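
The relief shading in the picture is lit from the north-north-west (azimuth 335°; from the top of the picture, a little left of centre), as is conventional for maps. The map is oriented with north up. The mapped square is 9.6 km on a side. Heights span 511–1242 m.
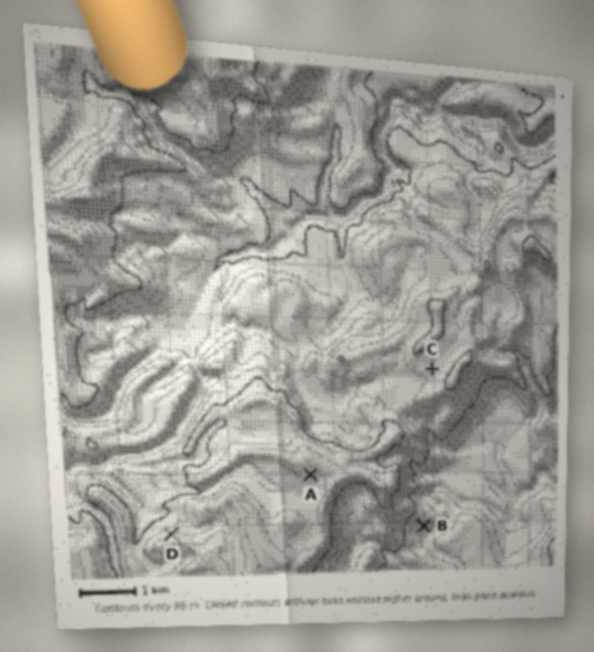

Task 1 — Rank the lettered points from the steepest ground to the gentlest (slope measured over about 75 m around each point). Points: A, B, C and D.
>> D B A C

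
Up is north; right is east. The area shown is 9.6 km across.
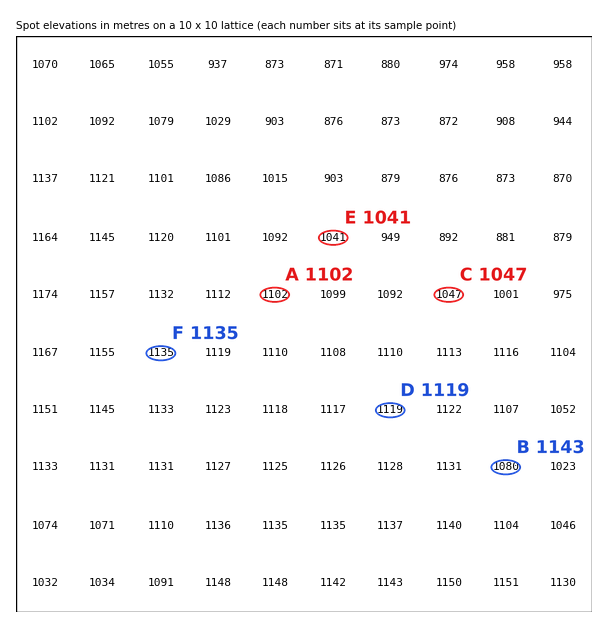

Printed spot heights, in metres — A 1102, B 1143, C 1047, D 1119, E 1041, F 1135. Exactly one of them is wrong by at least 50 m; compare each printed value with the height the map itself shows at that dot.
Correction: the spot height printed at B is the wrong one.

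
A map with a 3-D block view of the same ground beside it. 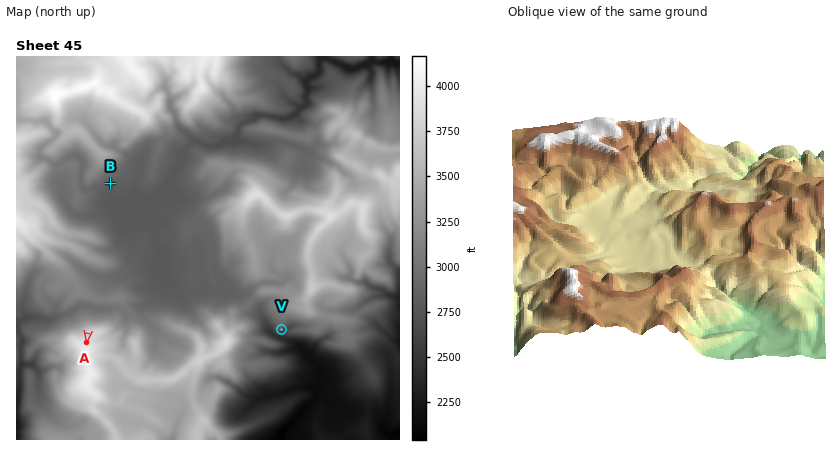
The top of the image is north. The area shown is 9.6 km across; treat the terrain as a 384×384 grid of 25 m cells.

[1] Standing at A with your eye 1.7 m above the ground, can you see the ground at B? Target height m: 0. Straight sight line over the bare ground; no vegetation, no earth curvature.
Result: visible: true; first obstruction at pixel None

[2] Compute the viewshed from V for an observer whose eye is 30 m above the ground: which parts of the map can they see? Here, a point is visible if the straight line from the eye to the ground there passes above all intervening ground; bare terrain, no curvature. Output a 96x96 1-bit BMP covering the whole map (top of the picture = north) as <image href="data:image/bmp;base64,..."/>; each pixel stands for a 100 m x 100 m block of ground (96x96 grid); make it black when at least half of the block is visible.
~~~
<image width="96" height="96" href="data:image/bmp;base64,Qk2+BAAAAAAAAD4AAAAoAAAAYAAAAGAAAAABAAEAAAAAAIAEAAATCwAAEwsAAAIAAAAAAAAA////AAAAAAAAAAAAAAAQAAD//wMAAAAAAAAwAAD//wAAAAAAAABgAAD//wQAAAAAAADAAAD//wYAAAAAAAGAAAD//wYAAAAAAAOAAAB//wMAAAAAAAMAAAB//4AAAAAAAAAAAAA//wAAAAAAAAAAAAA//wAAAAAAAAAAAAA//QAAAAAAAAAAAAI/+AAAAAAAAAAAAAH//AAAAAAAAAAQAAH//QAAAAAAAAAAAAD//4AAAAAAAAAAAAH//4AAAAAAAAAAAAH//4AAAAAAAAACAAH//4AAAAAAAAAGAAH//4AAAAAAAAAEAAP//wAAAAAAAAAMA////gAAAAAAAAAMAH///AAAAAAAAAAOAB//4AAAAAAAAAAOAA//AAAAAAAAAAAHgH//gAAAAAAAAAAHw/gP4AAAAAAAAAAH//AgQAAAAAAAAAAH/3hgAAAAAAAAAAAD/H/gAAAAAAAAAAAA+D/wAAAAAAAAAAAAeD/wAAAAAAAAAAAAIB/AAAAAAAAAAAADgB/AAAAAAAAAAAADgB8AAAAAAAAAAAAAAAAAAAAAAAAAAAAAAAAAAAAAAAAAAAAAAAAAAAAAAAAAAAAAAAAAAAAAAAAAAAAAAAAAAAAAAAAAAAAAAAAAAAAAAAAAAAAAAAAAAAAAAAAAAAAAAAAAAAAAAAAAAAAAAAAAAAAAAAAAAAAAAAAAAAAAAAAAAAAAAAAAAAAAAAAAAAAAAAAAAAAAAAAAAAAAAAAAAAAAAAAAAAAAAAAAAAAAAAAAAAAAAAAAAAAAAAAAAAAAAAAAAAAAAAAAAAAAAAAAAAAAAAAAAAAAAAAAAAAAAAAAAAAAAAAAAAAAAAAAAAAAAAAAAAAAAAAAAAAAAAAAAAAAAAAAAAAAAAAAAAAAAAAAAAAAAAAAAAAAAAAAAAAAAAAAAAAAAAAAAAAAAAAAAAAAAAAAAAAAAAAAAAAAAAAAAAAAAAAAAAAAAAAAAAAAAAAAAAAAAAAAAAAAAAAAAAAAAAAAAAAAAAAAAAAAAAAAAAAAAAAAAAAAAAAAAAAAAAAAAAAAAAAAAAAAAAAAAAAAAAAAAAAAAAAAAAAAAAAAAAAAAAAAAAAAAAAAAAAAAAAAAAAAAAAAAAAAAAAAAAAAAAAAAAAAAAAAAAAAAAAAAAAAAAAAAAAAAAAAAAAAAAAAAAAAAAAAAAAAAAAAAAAAAAAAAAAAAAAAAAAAAAAAAAAAAAAAAAAAAAAAAAAAAAAAAAAAAAAAAAAAAAAAAAAAAAAAAAAAAAAAAAAAAAAAAAAAAAAAAAAAAAAAAAAAAAAAAAAAAAAAAAAAAAAAAAAAAAAAAAAAAAAAAAAAAAAAAAAAAAAAAAAAAAAAAAAAAAAAAAAAAAAAAAAAAAAAAAAAAAAAAAAAAAAAAAAAAAAAAAAAAAAAAAAAAAAAAAAAAAAAAAAAAAAAAAAAAAAAAAAAAAAAAAAAAAAAAAAAAAAAAAAAAAAAAAAAAAAAAAAAAAAAAAAAAAAAAAAAAAAAAAAAAAAAAAAAAAAAAAAAAAAAAAAAAAAAAAA="/>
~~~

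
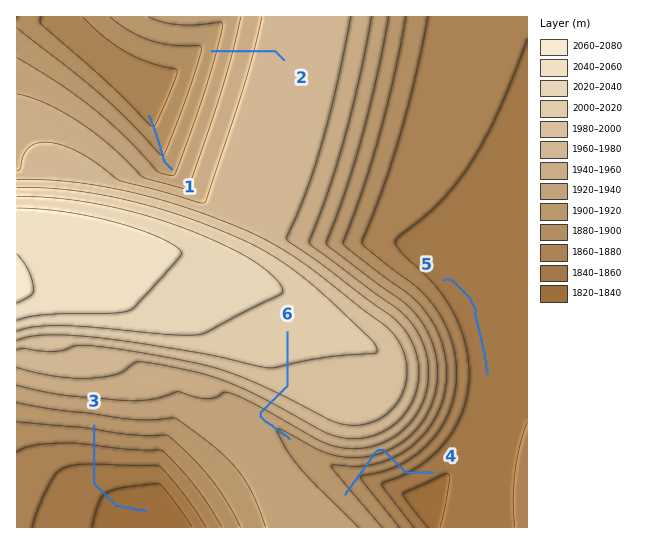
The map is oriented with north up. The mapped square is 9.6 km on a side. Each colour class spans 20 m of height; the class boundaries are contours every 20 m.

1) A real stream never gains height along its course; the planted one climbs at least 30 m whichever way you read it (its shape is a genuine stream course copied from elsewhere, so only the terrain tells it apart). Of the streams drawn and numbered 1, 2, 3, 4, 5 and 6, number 4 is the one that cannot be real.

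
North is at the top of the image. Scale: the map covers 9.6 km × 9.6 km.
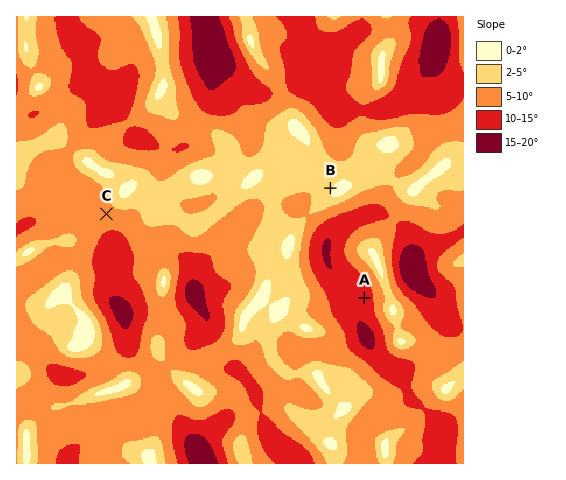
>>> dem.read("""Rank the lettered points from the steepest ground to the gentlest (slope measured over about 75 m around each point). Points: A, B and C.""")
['A', 'C', 'B']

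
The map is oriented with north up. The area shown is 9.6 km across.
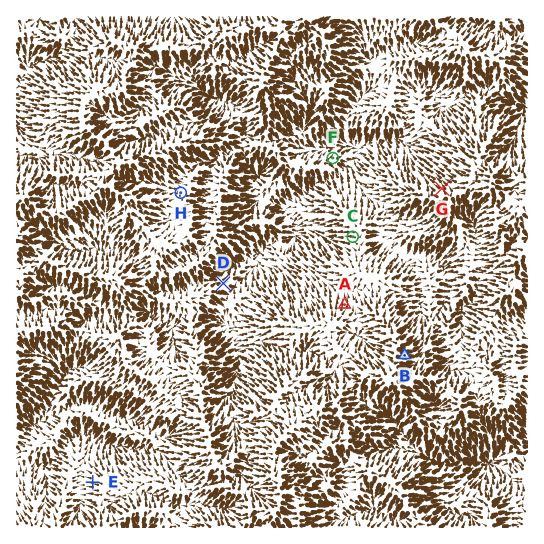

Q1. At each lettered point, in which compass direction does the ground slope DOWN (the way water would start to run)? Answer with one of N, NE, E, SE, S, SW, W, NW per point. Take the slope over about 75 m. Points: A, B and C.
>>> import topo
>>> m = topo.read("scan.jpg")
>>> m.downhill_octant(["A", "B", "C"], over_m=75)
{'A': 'N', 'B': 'E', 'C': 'W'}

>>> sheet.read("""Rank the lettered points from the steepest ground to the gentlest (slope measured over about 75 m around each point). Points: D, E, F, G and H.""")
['G', 'D', 'E', 'F', 'H']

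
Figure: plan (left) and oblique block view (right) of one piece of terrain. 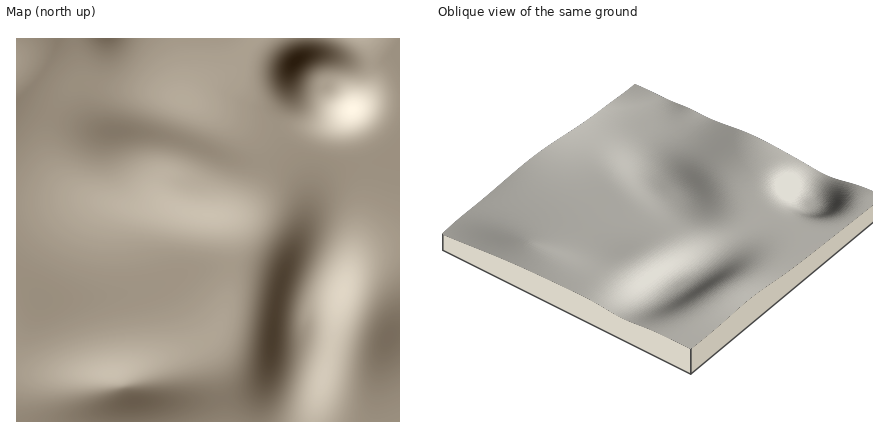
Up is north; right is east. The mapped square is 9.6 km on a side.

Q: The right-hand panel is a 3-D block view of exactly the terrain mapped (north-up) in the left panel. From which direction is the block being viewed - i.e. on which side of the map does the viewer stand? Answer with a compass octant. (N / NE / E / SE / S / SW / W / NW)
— SE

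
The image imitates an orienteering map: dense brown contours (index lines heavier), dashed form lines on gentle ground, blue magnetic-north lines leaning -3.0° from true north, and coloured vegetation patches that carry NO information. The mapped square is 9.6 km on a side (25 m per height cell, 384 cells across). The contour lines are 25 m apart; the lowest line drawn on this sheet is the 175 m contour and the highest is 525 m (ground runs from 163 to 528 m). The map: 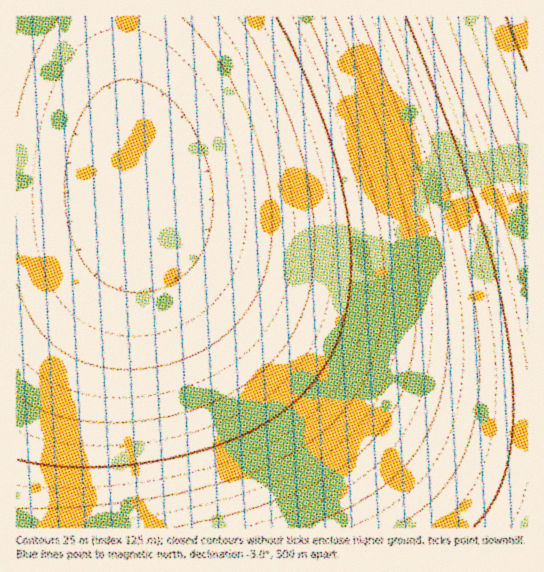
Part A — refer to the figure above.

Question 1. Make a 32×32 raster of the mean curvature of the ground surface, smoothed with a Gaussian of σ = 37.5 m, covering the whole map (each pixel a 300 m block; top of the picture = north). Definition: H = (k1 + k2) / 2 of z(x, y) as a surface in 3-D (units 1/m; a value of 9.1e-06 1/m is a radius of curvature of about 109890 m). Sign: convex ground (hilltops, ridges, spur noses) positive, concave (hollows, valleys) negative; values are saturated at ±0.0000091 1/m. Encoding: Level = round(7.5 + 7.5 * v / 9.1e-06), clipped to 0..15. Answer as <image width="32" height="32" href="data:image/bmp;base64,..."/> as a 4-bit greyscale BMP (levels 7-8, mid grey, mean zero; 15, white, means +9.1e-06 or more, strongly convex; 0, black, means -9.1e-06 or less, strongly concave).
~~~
<image width="32" height="32" href="data:image/bmp;base64,Qk12AgAAAAAAAHYAAAAoAAAAIAAAACAAAAABAAQAAAAAAAACAAATCwAAEwsAABAAAAAAAAAAAAAAABEREQAiIiIAMzMzAERERABVVVUAZmZmAHd3dwCIiIgAmZmZAKqqqgC7u7sAzMzMAN3d3QDu7u4A////AERERERERERERERERERVVVVEREREREREREREREREREVVMzMzMzMzM0REREREREREVTMzMzMzMzMzMzREREREREUzMzMzMzMzMzMzMzREREREMzMzMzMzMzMzMzMzNERERDMyIiIiIiIjMzMzMzM0REQyIiIiIiIiIiIjMzMzM0REIiIiIiIiIiIiIiMzMzM0RCIiIiIiIiIiIiIiIzMzNEQiIiEREREREiIiIiIzMzNEIiERERERERESIiIiIzMzRCIRERERERERERIiIiMzM0QiERERERERERERIiIiMzNEIRERERABERERERIiIjMzRCEREQAAAAARERESIiIzM0QRERAAAAAAABERESIiMzNEEREAAAAAAAAREREiIjMzRBERAAAAAAAAARERIiIzM0QREAAAAAAAAAERESIiMzREERAAAAAAAAABEREiIjM0RBEQAAAAAAAAARERIiMzREUREAAAAAAAAAERESIjM0RVERAAAAAAAAABERIiMzREVREQAAAAAAAAARESIjM0RVUREAAAAAAAAAERIiMzREVWERAAAAAAAAARESIjNERVZhEQAAAAAAAAERIiMzRFVmcREAAAAAAAARESIjNEVVZnERAAAAAAABERIiMzRFVmdyERAAAAAAARESIzNEVWZ3ghEQAAAAABERIiM0RVZneI"/>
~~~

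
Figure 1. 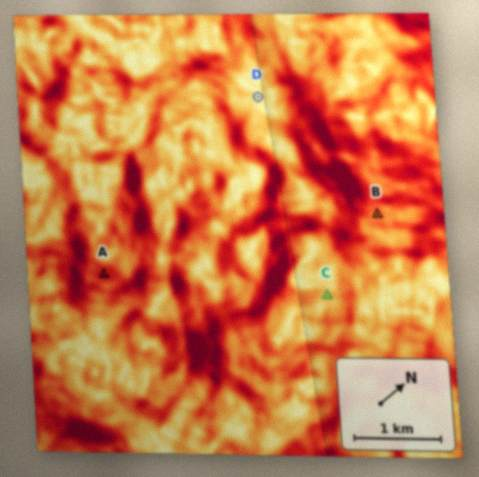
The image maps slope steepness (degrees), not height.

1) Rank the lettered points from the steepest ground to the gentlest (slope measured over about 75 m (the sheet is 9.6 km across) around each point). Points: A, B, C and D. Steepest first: A B C D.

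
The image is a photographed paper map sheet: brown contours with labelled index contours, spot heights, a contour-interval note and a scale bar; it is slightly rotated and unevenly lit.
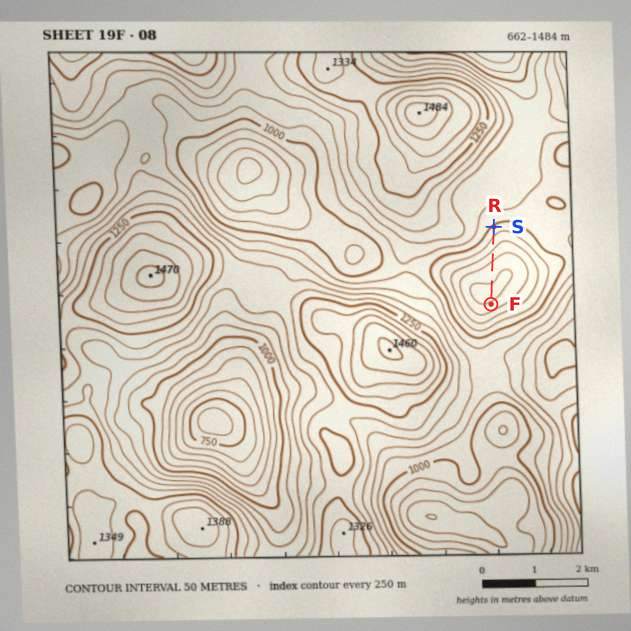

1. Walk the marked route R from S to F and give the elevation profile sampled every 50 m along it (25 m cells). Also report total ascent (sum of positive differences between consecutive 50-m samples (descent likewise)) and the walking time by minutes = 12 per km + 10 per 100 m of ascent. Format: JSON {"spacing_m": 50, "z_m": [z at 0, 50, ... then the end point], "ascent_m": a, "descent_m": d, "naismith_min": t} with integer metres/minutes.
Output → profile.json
{"spacing_m": 50, "z_m": [992, 980, 969, 959, 948, 939, 929, 919, 909, 898, 887, 875, 862, 850, 840, 830, 822, 816, 812, 808, 805, 802, 798, 794, 791, 789, 789, 791, 796, 804, 810], "ascent_m": 22, "descent_m": 203, "naismith_min": 20}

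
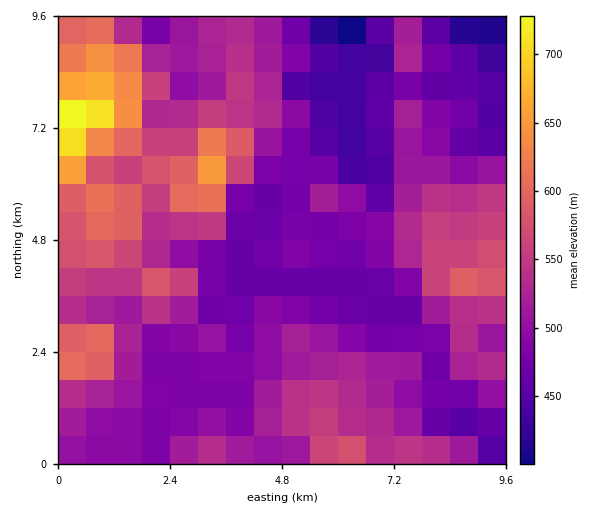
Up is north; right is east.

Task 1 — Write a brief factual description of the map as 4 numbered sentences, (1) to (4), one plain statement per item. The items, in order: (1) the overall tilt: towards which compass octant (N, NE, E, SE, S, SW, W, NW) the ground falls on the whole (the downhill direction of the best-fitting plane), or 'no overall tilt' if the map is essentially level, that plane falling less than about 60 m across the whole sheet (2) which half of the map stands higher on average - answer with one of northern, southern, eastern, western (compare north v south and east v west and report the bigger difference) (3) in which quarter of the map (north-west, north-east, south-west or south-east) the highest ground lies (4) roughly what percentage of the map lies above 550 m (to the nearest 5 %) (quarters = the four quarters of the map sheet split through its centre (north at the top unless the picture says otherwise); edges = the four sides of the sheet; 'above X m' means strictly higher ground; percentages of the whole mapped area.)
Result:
(1) The general tilt is down to the east (the land rises towards the west).
(2) Taken as a whole, the western half is higher than the eastern.
(3) Look to the north-west quarter for the highest ground.
(4) Roughly 25 % of the ground is higher than 550 m.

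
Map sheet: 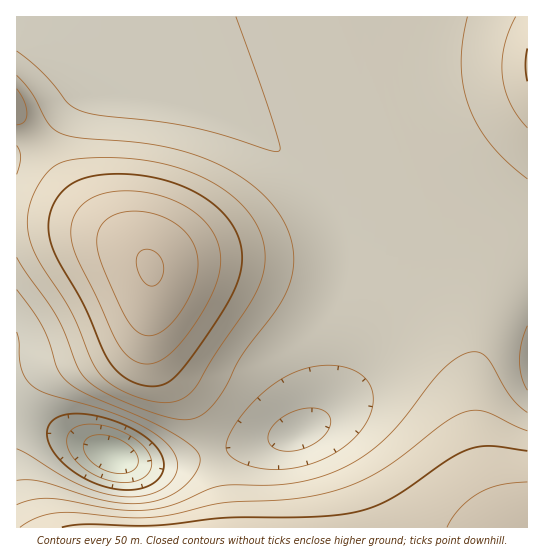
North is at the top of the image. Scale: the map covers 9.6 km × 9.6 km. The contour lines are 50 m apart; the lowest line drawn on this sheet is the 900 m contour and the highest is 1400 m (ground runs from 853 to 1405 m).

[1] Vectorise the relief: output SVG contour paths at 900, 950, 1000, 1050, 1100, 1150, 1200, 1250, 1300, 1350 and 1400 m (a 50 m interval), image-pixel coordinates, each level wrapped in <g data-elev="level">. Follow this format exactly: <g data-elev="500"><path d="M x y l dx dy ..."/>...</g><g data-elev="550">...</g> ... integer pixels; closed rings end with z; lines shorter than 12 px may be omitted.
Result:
<g data-elev="900"><path d="M113 473l-15-6-11-10-4-11 1-4 4-4 10-3 13 1 14 6 10 9 3 10-3 8-9 4z"/></g><g data-elev="950"><path d="M117 482l-12-3-11-4-10-6-8-8-7-10-2-8 1-8 3-5 7-4 8-2 20 2 23 9 16 12 5 8 2 7-1 7-3 5-5 4-8 3z"/></g><g data-elev="1000"><path d="M127 490l-16-2-16-5-16-8-14-10-11-12-6-12-1-11 4-8 7-5 9-3 12 0 15 1 32 11 13 7 11 8 8 8 5 9 1 8-2 8-5 7-8 5-10 3z"/></g><g data-elev="1050"><path d="M287 451l-12-2-6-7 0-9 7-11 13-8 14-5 15 0 9 4 3 5 0 7-2 6-6 7-16 10z"/><path d="M17 332l2 9 2 28 4 9 7 8 17 8 65 19 31 14 14 10 11 10 6 10 1 10-1 7-4 7-13 10-18 5-22 0-20-4-21-8-61-35"/></g><g data-elev="1100"><path d="M263 469l-16-4-12-6-7-6-2-7 3-11 9-14 12-16 13-13 14-10 13-8 13-5 15-3 15-1 13 2 12 5 8 7 7 14-1 16-8 17-14 16-19 13-22 10-23 4z"/><path d="M527 390l-5-13-3-16 2-18 6-17"/><path d="M17 290l25 36 7 16 8 25 9 14 20 13 59 25 29 15 21 15 4 5 1 5-1 7-4 8-14 15-16 9-20 5-16 1-19-2-21-5-47-15-13-2-12 0"/><path d="M236 17l37 105 7 24 0 4-2 1-9-1-47-15-33-8-34-6-55-6-19-4-13-8-24-29-27-23"/></g><g data-elev="1150"><path d="M527 412l-9-7-8-10-24-38-7-5-9 0-13 6-15 12-42 53-23 23-25 17-29 13-20 5-20 3-64 2-12 4-34 15-26 5-32-1-65-11-17 2-16 5"/><path d="M17 257l39 58 9 18 13 34 10 14 17 12 26 12 34 11 20 4 9-2 9-4 8-7 9-12 22-40 30-40 11-16 8-18 3-20-3-23-10-21-16-21-23-18-32-17-36-12-36-7-60-4-17-5-7-4-5-5-17-30-15-19"/><path d="M17 146l4 11-4 17"/><path d="M467 17l-4 25-2 23 3 22 5 20 10 20 12 18 16 17 20 17"/></g><g data-elev="1200"><path d="M527 431l-40-19-9-2-9 1-11 4-12 7-45 35-23 15-24 12-25 8-40 7-67 4-48 11-23 3-24 1-50-5-20 0-20 5-17 9"/><path d="M157 402l10 1 10-2 8-4 7-6 25-40 33-48 10-18 4-18 1-17-5-17-10-19-17-18-22-14-26-12-31-8-32-4-39 0-22 5-10 5-7 9-8 12-5 13-3 12-1 11 2 12 4 12 9 17 29 45 20 48 9 15 10 9 13 8 18 7z"/><path d="M17 125l7-3 3-8-2-12-8-13"/><path d="M516 17l-7 14-5 15-2 15 0 14 3 15 5 13 7 12 10 13"/></g><g data-elev="1250"><path d="M527 451l-37-5-21 3-20 10-43 30-17 11-20 9-22 5-40 3-82 1-71 8-68-2-24 3"/><path d="M147 386l16-1 12-8 18-21 26-39 13-23 8-19 2-17-2-17-8-16-13-16-16-12-21-11-24-8-25-4-27 0-21 4-10 4-8 5-8 8-5 8-5 19 0 11 2 10 8 19 25 44 18 42 8 14 7 9 9 7 10 5z"/><path d="M527 48l-2 17 2 16"/></g><g data-elev="1300"><path d="M527 482l-26 3-22 8-20 16-12 18"/><path d="M141 363l12 0 12-5 13-12 15-19 14-24 9-20 4-17 0-16-5-13-8-13-12-11-14-9-18-7-18-5-19-1-17 1-18 6-12 11-7 14 0 18 6 18 39 83 10 14 7 5z"/></g><g data-elev="1350"><path d="M145 335l8 0 9-4 9-8 10-12 8-14 6-15 3-13 0-12-3-10-5-9-8-9-9-7-11-6-13-3-12-2-12 1-14 4-9 8-5 11 0 14 8 22 20 45 9 13z"/></g><g data-elev="1400"><path d="M150 286l5-1 6-5 2-7 0-8-2-7-4-5-6-3-6-1-5 2-3 4 0 11 5 13 4 5z"/></g>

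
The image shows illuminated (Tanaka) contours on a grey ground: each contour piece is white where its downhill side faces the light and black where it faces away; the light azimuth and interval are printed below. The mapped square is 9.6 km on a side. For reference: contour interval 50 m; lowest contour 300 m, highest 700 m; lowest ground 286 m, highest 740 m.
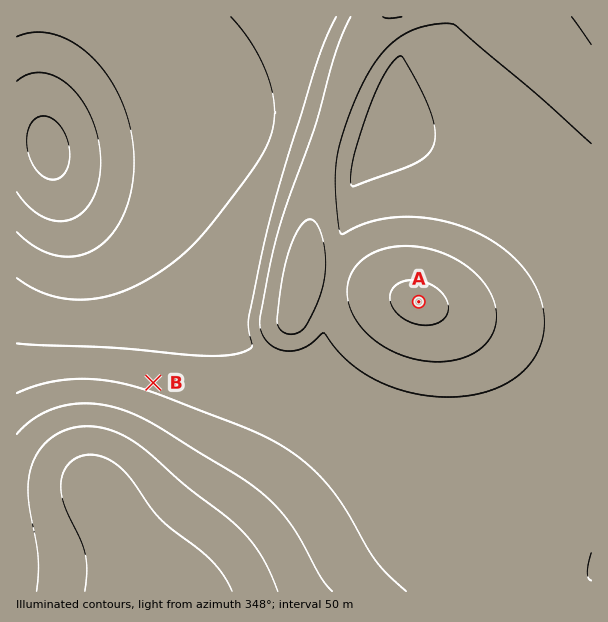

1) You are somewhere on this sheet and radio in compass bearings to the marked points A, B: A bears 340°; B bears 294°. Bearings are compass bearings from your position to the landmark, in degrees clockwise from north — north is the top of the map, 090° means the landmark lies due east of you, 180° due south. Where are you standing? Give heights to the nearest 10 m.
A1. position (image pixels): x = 505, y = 539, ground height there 510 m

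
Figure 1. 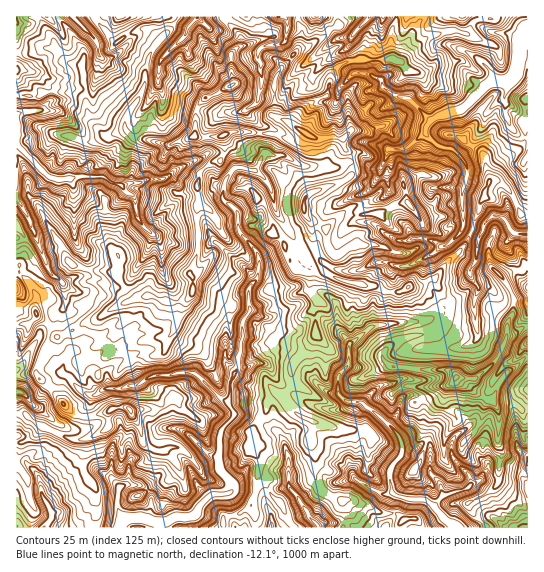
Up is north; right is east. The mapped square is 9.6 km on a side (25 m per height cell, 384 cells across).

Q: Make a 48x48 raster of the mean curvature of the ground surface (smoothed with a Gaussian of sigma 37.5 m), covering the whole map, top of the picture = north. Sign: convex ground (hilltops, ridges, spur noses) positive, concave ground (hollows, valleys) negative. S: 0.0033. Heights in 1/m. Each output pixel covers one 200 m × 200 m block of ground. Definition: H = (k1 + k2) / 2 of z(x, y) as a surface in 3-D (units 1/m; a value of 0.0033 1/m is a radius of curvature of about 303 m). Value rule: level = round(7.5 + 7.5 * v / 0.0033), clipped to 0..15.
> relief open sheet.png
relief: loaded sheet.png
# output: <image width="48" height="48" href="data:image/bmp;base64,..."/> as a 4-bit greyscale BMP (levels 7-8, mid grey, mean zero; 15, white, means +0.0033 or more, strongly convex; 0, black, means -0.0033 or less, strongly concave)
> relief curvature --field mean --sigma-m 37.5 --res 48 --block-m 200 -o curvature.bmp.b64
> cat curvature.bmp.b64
<image width="48" height="48" href="data:image/bmp;base64,Qk32BAAAAAAAAHYAAAAoAAAAMAAAADAAAAABAAQAAAAAAIAEAAATCwAAEwsAABAAAAAAAAAAAAAAABEREQAiIiIAMzMzAERERABVVVUAZmZmAHd3dwCIiIgAmZmZAKqqqgC7u7sAzMzMAN3d3QDu7u4A////AExEiYuEZDM0JI1mtnu0A4eISby1Q0qFRXvCOYqTVFtEU77LtIxweqiK3KyDdcdXmJ0WqXuB/Sl7YlMqpMwKmbvLVBElzft5ensJeYuhiltuwyYlyHBZuaxgU3Z5MAnZl4s4iKxENHmcDuUlycG6lUAfhPyxnyCbhrJ4iKJNLZV8LyPDuIGZi4HoIs8J5Cs9Z3mIh4h6NZmm+DR8mLGYl3Z7gSxapeUrtLVmV3ZoTKmekJLcmYKah3h7qgZ4X4Z+Rml5y7yTa3e3DkN6mGaKd4l80itYpOVtHIjYNVXWi1Mhn1CcplhYmqvMMJiFqTpdLMxUi6myyXmK3OsDqXi6l4ihFsl2iHc9TMA4+He9+aiKZHNZqWp1W2EFiY1qhnfKagWbp0JmiGe7vRY2iKhrtAp1/iVmdpmYVmfHhJk1AH29kIpNm2iXPS/EArd53Jk8RZ2WWIptmQAABdgHumqFmgqquWqpv36H1GeXaYeGucu5isNIM4mXeZCXu6h3dlX1TLO3doiId3q3mqODuYeIfKK5tVVlVWZPeKR6h2eHeZineJOxuoeJuYBpmph3iGVdo4o5indpZ2apZ5bAuXdZtSs0aImZiIR5upuXd5t2hoh6ZoiQtnind3mFRDVnmHWIw4x3V2a6dmiJhofTC3VqinimiHeHiUiVxXh6aodYqqqp12iguHt5pGeUmoh3mnalx1uLJ3eHeJdG5kiQfWVZVorMuet4hsB3xLmgVXd7V7VauWe6CWmZjLiZd5yciAiPabhGzZiJg7Opu4d1N3yXhFQ0UAR6twj5jasJ2CeKp3SXtuddB4x3a7ekXvYD3pDXPZkbwnqqqlRjmTXlF4poaXrN9S/ADNDwnLFukbipeAN4mz9Rf7ZpeGinBnFdsPD7AMDLg2qJkIh3pqsMmZVri2ZCuRv1dLOHPiT4dJp40Ol4qNoVeyiaVrisxn+I4m8Bbw65Y4XUs3l1q5A16kipZim3XOlbUH67mFqWso/IF5z4moH61ViNuKYogsYXkIyV1V5CM3MBMhBHu1CckLd3erpwefZrlgnblYcYd1ldeowSnYgSHLiFZVu0Jeja3QmpdYF2poWIhX9XA81aZlRHdnhvGoeYkkyHg0jFl5iHiEa7ZyiYYmaodKrWAQhxApyWjGWbvIm3q9ud+85niqmLzNYJP6I37qWneUzLpHppl3VlxVrchVnKSU/a+GY8t8SoLGhlOKd4tKVV2EVFfduIpFxEj9lDNHiGe1MliKaHqHV2qVRiKZO3gWxsF5CmRDtnStzViJaHfUaIb9iqF5g2rEwYsAfIi0TWjlmIh6SYeaGmmE77NeWFXg3LD4bZqHVWRlRXd8N3acB7dVnKVfOHbZAQNcy3dkxXZEZ4mcM3qNDLNMW2M8w2duzZ27d7icNeVJqIhuGid9MNO4f0DanmSCmoipdplCV9RWqKSrCdOI5AbSmtxDHao6C4V4eEJKzbVleZbAbHuZrzXAOnafCmm6CKSml7zLcUZmil0G2TVWWLBL2Gm2DkSM0KPVqDRJrcZA=="/>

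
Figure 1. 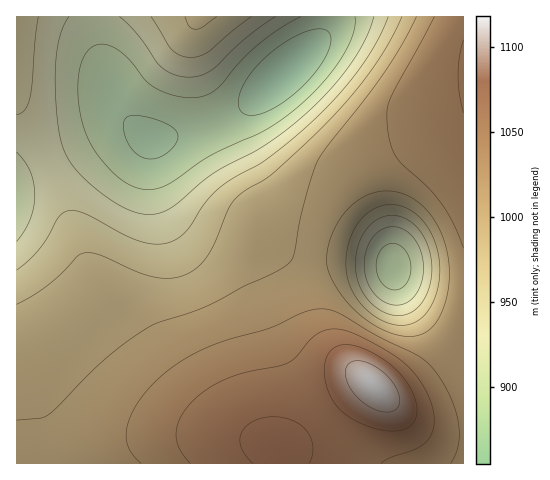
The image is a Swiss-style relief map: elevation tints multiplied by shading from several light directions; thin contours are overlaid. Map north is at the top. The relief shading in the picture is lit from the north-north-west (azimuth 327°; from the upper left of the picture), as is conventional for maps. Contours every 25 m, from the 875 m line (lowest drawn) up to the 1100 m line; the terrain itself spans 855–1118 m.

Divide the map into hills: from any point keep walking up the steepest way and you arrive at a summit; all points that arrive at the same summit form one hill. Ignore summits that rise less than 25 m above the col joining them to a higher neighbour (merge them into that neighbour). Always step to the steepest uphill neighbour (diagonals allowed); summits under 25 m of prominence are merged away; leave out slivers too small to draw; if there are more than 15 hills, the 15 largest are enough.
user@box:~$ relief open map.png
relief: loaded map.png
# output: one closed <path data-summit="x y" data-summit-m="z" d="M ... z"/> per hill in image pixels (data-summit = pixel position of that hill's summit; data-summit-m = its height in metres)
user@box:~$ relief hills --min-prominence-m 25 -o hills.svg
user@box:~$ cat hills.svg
<path data-summit="374 386" data-summit-m="1118" d="M126 127l-13 2-97 49 1 286 447-1 0-102-49-52-27-46-11-3-64-6-29-6-19-8-17-12-45-17-8-6-19-22-22-42-15-9z"/><path data-summit="463 75" data-summit-m="1052" d="M463 16l-134 0-1 11-9 13-74 67-28 16-39 12-27 4 25 44 19 21 8 7 45 17 17 12 19 8 29 6 64 6 11 3 27 46 48 51z"/><path data-summit="200 17" data-summit-m="979" d="M328 16l-233 0-1 10 7 34 17 48 14 16 15 13 13 1 57-15 28-16 74-67 9-13z"/><path data-summit="17 17" data-summit-m="971" d="M94 16l-78 1 1 160 96-48 13-2 14 4-22-23-17-48-6-25z"/>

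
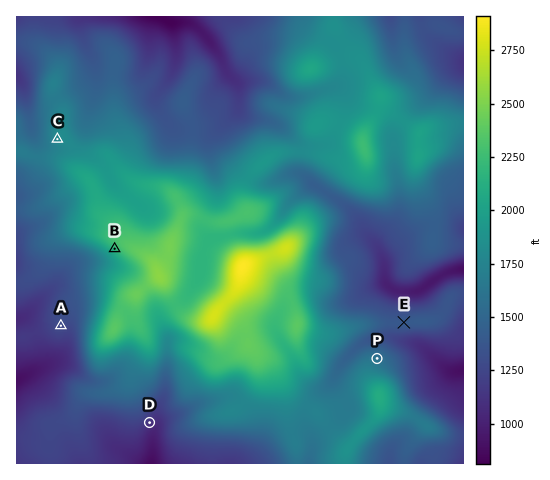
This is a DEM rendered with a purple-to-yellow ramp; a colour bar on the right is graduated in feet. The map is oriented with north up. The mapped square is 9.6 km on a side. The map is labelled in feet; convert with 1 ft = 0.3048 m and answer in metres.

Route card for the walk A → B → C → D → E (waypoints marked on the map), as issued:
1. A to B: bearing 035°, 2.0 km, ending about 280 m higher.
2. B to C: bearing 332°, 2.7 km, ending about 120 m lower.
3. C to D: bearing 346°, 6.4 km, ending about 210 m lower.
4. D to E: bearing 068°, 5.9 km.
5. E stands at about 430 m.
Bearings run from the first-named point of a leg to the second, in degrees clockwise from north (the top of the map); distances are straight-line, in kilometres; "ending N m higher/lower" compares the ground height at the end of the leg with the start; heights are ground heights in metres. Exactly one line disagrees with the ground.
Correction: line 3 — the bearing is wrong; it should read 162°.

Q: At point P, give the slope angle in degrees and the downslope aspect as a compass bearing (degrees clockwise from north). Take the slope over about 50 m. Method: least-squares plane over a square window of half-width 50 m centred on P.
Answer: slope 9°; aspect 37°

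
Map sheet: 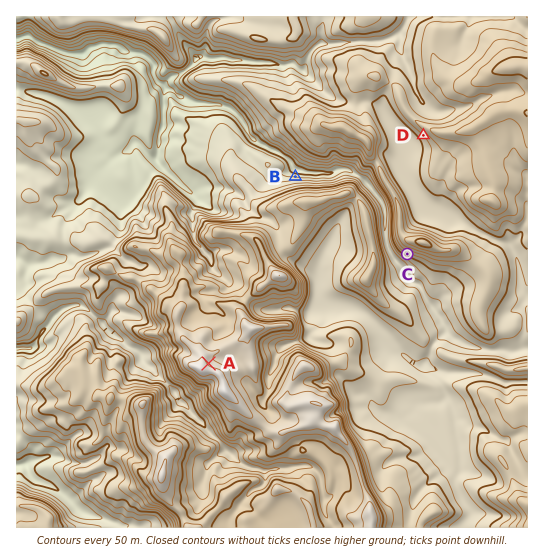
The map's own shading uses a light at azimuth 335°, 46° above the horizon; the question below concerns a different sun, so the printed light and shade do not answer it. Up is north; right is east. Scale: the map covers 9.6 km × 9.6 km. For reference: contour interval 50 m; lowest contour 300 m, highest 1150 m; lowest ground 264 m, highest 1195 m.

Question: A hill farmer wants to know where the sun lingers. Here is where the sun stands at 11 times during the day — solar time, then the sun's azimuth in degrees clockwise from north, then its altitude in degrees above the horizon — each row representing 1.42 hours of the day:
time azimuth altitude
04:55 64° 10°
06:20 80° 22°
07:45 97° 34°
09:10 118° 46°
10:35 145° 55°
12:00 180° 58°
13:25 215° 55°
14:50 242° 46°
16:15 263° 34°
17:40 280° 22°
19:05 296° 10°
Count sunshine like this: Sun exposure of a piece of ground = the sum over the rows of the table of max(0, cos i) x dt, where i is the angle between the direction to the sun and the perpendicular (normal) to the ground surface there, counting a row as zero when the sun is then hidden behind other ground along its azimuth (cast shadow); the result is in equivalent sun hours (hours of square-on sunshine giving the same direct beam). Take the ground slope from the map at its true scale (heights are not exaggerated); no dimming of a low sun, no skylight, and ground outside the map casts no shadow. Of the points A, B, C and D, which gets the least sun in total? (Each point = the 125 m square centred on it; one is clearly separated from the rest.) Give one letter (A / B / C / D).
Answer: B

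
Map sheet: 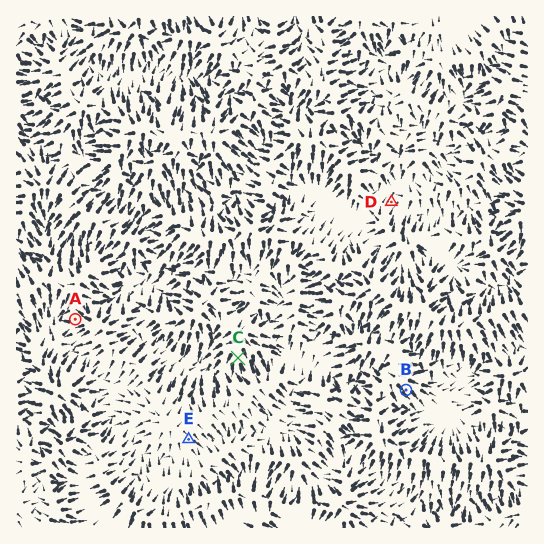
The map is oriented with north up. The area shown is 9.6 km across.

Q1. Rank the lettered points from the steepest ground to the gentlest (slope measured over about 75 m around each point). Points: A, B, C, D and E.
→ C B A E D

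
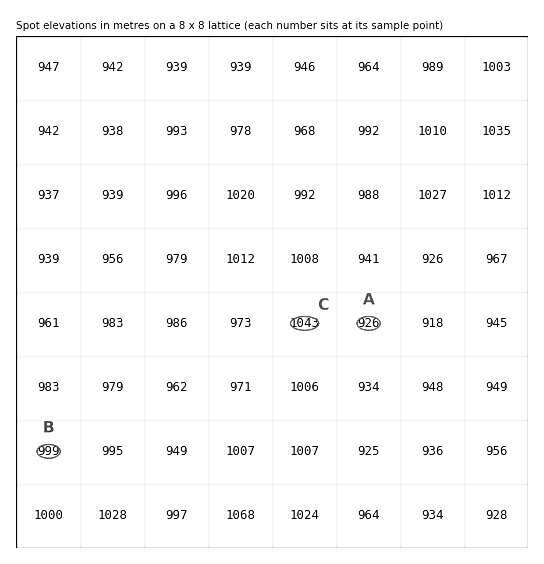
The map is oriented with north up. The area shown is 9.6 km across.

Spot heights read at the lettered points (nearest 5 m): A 925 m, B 1000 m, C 1045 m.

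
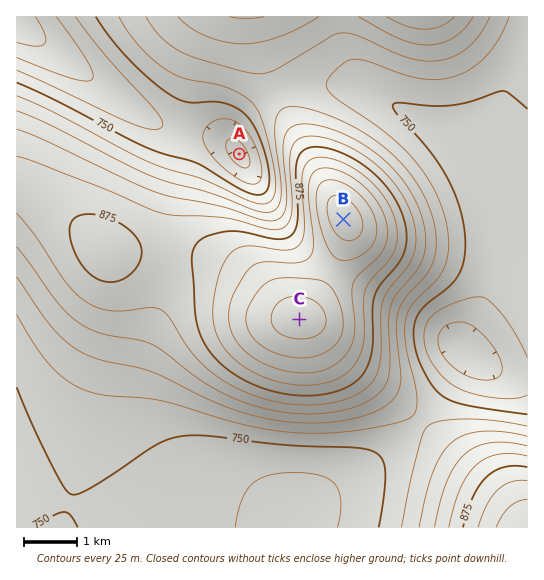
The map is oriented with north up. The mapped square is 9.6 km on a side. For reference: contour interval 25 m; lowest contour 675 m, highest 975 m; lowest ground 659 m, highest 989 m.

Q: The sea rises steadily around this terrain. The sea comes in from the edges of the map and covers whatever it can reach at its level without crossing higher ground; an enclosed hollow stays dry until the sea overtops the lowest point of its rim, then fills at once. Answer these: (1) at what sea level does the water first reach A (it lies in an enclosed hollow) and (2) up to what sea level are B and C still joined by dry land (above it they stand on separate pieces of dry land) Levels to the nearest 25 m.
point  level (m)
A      725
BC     950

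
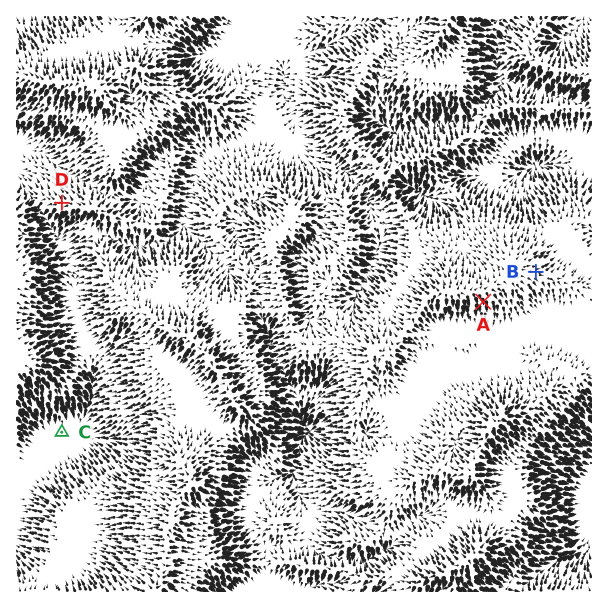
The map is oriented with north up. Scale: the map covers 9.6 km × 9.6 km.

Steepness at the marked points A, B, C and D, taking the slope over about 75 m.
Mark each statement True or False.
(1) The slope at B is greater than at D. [False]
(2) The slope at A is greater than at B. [True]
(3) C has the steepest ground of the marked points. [False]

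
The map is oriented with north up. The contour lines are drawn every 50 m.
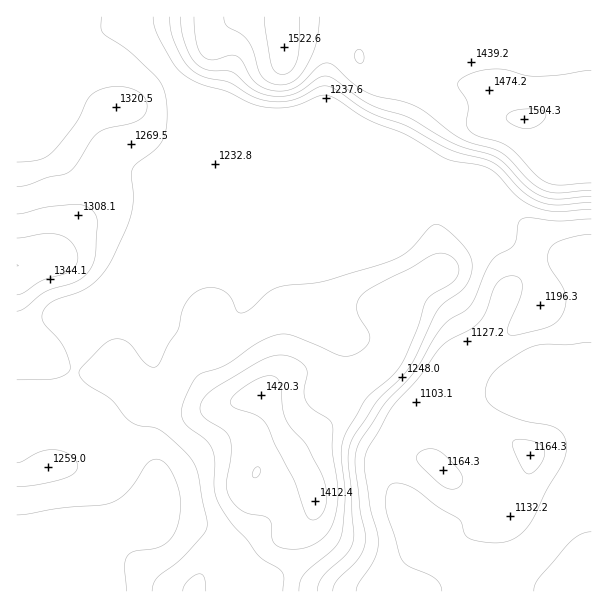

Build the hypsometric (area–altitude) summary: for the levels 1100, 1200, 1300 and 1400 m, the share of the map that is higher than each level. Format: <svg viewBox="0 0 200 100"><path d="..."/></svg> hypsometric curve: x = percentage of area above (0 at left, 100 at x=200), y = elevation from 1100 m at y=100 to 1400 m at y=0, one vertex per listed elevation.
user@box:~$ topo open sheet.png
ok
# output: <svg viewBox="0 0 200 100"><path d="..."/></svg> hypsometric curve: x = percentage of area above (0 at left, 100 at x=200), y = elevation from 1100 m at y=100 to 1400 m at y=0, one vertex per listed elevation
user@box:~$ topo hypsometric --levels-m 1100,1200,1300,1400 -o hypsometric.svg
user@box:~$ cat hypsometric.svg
<svg viewBox="0 0 200 100"><path d="M187 100l-36-33-94-34-31-33"/></svg>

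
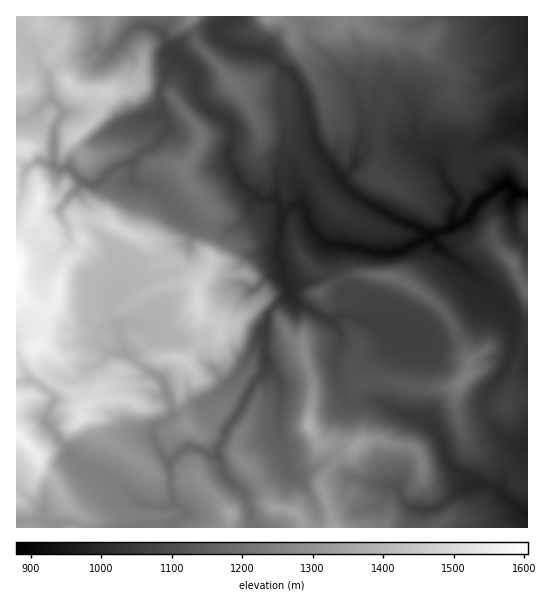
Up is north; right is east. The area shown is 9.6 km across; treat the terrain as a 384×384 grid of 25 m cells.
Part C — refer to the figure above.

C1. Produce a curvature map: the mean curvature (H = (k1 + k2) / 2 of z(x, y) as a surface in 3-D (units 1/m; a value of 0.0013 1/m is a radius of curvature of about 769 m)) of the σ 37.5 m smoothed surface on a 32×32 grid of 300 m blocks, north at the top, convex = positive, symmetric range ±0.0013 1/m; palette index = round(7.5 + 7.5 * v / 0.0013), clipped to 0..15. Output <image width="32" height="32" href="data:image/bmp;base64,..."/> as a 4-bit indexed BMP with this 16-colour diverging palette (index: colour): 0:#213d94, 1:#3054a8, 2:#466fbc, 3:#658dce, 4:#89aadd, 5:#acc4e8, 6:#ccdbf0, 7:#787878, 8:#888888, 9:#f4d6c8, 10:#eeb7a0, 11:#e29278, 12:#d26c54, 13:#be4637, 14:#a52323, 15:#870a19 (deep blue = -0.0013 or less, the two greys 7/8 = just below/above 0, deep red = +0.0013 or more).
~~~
<image width="32" height="32" href="data:image/bmp;base64,Qk12AgAAAAAAAHYAAAAoAAAAIAAAACAAAAABAAQAAAAAAAACAAATCwAAEwsAABAAAAAAAAAAlD0hAKhUMAC8b0YAzo1lAN2qiQDoxKwA8NvMAHh4eACIiIgAyNb0AKC37gB4kuIAVGzSADdGvgAjI6UAGQqHADVVqHeJZ28mS3t4nHjZiZfSnGZ2VFeuHtwddlokGYlmVsZnZ5W6sElVbFlTjJRFal90ZnjTzDXZRVs3Z09jWnhfUneak1YPp1W2mkd/F7mH6CVYhyxdWYVU25/e2RqnVpAvyTMU17DnR/NXZTM9dZeGOqaf9nOaaUTyVmNWPUa32WuamIDoKw1E9Ghoq69CqAllSqoRn2LDRfN4moda9khZuoVy3uWMUHrDiHZmR9k5i3VXWnQ4vEKtp1p3d1h/eHiIZ1d3aa2A+cWIaHdORmh4t2iodo158bAXV4dk6FdoldZnaZZdWQ9D+2dUb6V3TYXGV3ZojHb1BTmb//dXdj23e2d3eJj7hDnXmWeolFW7hoe1Vro+lIY9YhEiCCqq1Hi0de/aUVSYPCmarbJWf2d6D5+lU0e8SjxJq3BL5Ax7P6G3JnV6p1Zke5E6uaRzhS9cA3NWqpRqdpkryohoxwkHAPVVucZDmmaUdpiIWYps/lmc51p9Y6tYdMSXZnh4uYwPcFeTP6NtWS2VlnhmhlZJRtwCY7sxq1kdlph4eZhncyd7mifgV9dYPIZ4Z5mYaOpfzt+ZZJ2pc6l3Z2d4h5p2ihKrk3K8m1DWZ3Z3eXdohrZRS6FK0zNMlIZ4aoeIiGeLagrjLSaET0qWq5uXeXdqeWujR/lWX7hoqndlp4Z3"/>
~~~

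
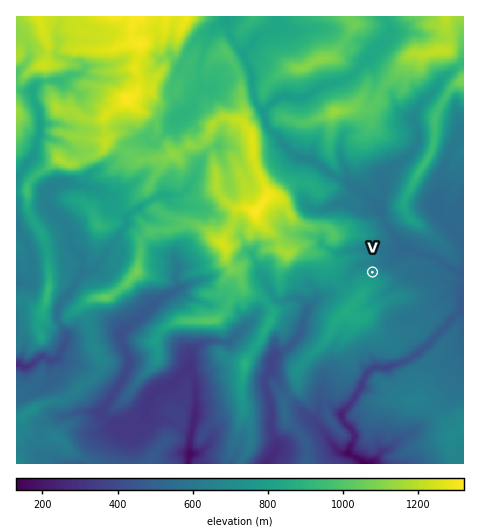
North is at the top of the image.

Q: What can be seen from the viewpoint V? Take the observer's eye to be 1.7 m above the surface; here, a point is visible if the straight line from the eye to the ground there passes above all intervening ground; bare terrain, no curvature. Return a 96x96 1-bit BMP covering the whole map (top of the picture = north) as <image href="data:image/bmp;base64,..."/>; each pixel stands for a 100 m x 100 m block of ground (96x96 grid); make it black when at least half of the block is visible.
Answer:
<image width="96" height="96" href="data:image/bmp;base64,Qk2+BAAAAAAAAD4AAAAoAAAAYAAAAGAAAAABAAEAAAAAAIAEAAATCwAAEwsAAAIAAAAAAAAA////AAAAAAAAAAAAAAAAAAAAAAAAAAAAAAAAAAAAAAAAAAAAAAAAAAAAAAAAAAAAAAAAAAAAAAAAAAAAAAAAAAAAAAAAAAAAAAAAAAAAAAAAAAAAAAAAAAAAAAAAAAAAAAAAAAAAAAAAAAAAAAAAAAAAAAAAAAAAAAAAAAAAAAAAAAAAAAAAAAAAAAAAAAAAAAAAAAAAAAAAAAAAAAAAAAAAAAAAAAAAAAAAAAAAAAAAAAAAAAAAAAAAAAAAAAAAAAAAAAAAAAAAAAAAAAAAAAAAAAAAAAAAAAAAAAAAAAAAAAAAAAAAAAAAAAAAAAAAAAAAAAAAAAAAAAAAAAAAAAAAAAAAAAAAAAAAAAAAAAAAAAAAAAAAAAAAAAAAAAAAAAAAAAAAAAAAAAAAAAAAAAAAAAAAAAAAAAAAAAAAAAAAAAAAAAAAAAAAAAAAAAAAAAAAAAAAAAAAAAAAAAAAAAAAAAAAAAAAAAAAAAAAAAAAAAAAAAAAAAAAAAAAAAAAAAAAAAAAAAAAAAAAAAAAAAAAAAAAAAAAAAAAAAAAAAAAAAAAAAAAAAAAAAAAAAAAAAAAAAAAAAAAAAAAAAAAAAAAAAAAAAAAAAAAAAAAABAAAAAAAAAAAAAAAPAAAAAAAAAAAAAAA/wAAAAAAAAAAAAMP/gAAAAAAAAAAAAP/+AAAAAAAAAAAB8//8YAAAAAAAAAP////4wAAAAAAAAAP/D//nwAAAAAAAAAHHAD//gAAAAAAAAADz+f//AAAAAAAAAAAZ///+AAAAAAAAAAAA//f8AAAAAAAAAAAAGEf4AAAAAAAAAAHAAA/wAAAAAAAAAAGAAA/AAAAAAAAAAOEAAB+AAAAAAAAAAeAAAB8AAAAAAAAAAMAAAB8AAAAAAAAAAAAAAB4AAAAAAAAAAAAAABIAAAAAAAAAAAAAABEAAAAAAAAAAAAAABCAAAAAAAAAAAAAABiAAAAAAAAAAAAAABjAAAAAAAAAAAAAABhgAAAAAAAAAAAAABwgAAAAAAAAAAAAABgQAAAAAAAAAAAAADwAAAAAAAAAAAAAAP4AAAAAAAAAAAAAA/4AAAAAAAAAAAAAB/8AAAAAAAAAAAAAD/8AAAAAAAAAAAAAD/+AAAAAAAAAAAAAA/MAAAAAAAAAAAAAAcAAAAAAAAAAAAAADMAAAAAAAAAAAAAB/4AIAAAAAAAAAAAD/8A8AAAAAAAAAAAA/+AAAAAAAAAAAAAABHAAAAAAAAAAAAAAABOgAAAAAAAAAAAAAAfwAAAAAAAAAAAAAAfwAAAAAAAAAAAAAA34AAAAAAAAAAAAAA/8AAAAAAAAAAAAAA/8AAAAAAAAAAAAAAf+AAAAAAAAAAAAAAf/AAAAAAAAAAAAAAP/gAAAAAAAAAAAAAP/wAAAAAAAAAAAAAD/4AAAAAAAAAAAAAADgAAAAAAAAAAAAAAAAAAAAAAAAAAAAAAAAAAAAAAAAAAAAAAAAAAAAAAAAAAAAAAAAAAAAAAAAAAAAAAAAAAAAAAAAAAAAAAAAAAAAAAAAAAAAAAAA="/>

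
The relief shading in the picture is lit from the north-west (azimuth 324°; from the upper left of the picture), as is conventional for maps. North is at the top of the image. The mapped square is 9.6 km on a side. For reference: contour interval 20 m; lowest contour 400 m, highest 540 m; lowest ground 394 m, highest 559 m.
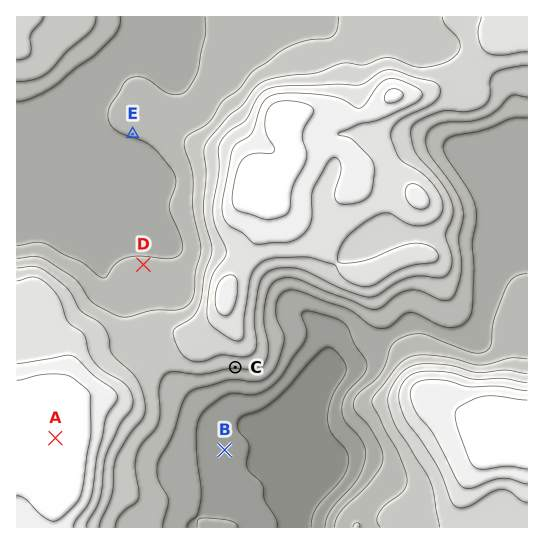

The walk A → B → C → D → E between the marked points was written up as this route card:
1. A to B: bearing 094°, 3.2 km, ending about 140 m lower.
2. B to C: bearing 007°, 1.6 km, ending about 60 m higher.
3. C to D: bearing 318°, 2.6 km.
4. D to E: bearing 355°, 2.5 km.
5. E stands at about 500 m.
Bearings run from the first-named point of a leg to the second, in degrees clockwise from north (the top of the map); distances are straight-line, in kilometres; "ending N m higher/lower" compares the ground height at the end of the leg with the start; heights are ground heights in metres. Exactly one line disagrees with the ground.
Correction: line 5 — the height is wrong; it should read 440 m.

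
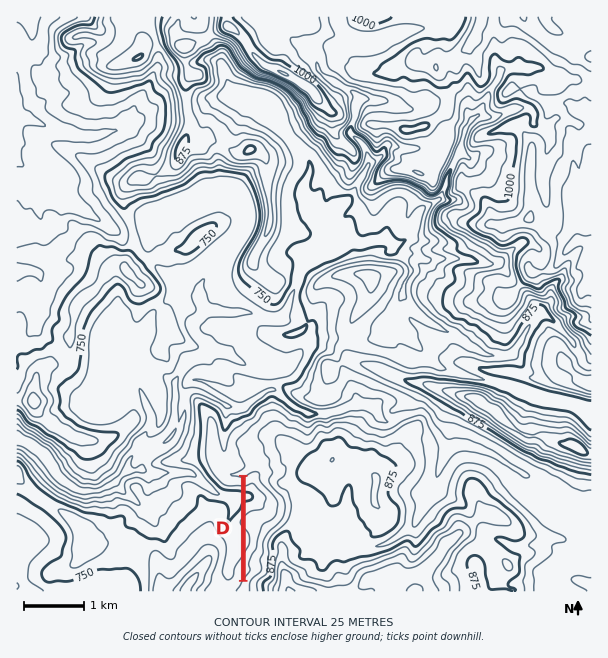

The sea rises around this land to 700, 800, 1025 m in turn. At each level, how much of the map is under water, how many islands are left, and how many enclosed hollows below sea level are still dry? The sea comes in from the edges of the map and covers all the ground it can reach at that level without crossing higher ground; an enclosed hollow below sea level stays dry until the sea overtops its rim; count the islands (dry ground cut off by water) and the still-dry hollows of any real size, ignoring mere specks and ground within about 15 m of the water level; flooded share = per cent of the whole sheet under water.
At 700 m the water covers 8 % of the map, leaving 0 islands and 0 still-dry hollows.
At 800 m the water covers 46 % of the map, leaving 1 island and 0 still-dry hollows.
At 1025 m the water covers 93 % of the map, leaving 1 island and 0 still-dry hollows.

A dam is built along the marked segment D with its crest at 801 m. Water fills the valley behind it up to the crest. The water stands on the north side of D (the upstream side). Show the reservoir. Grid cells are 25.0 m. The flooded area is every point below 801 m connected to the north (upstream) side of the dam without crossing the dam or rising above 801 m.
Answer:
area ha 49.2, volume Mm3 9.61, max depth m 58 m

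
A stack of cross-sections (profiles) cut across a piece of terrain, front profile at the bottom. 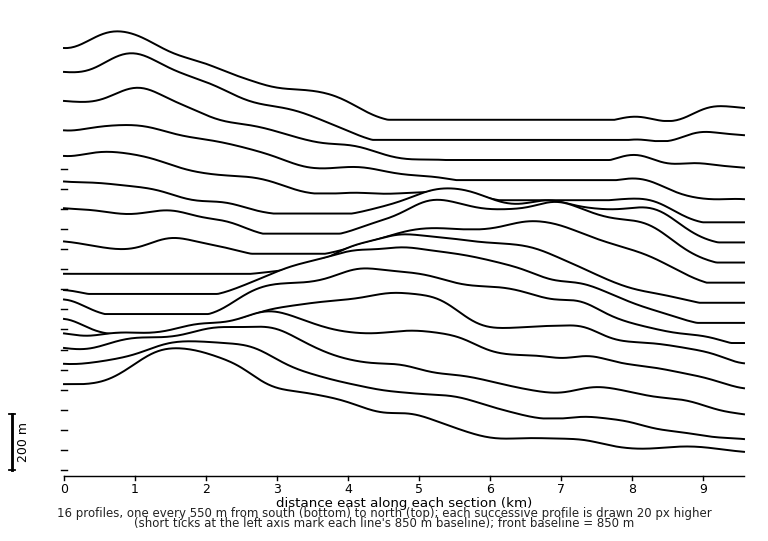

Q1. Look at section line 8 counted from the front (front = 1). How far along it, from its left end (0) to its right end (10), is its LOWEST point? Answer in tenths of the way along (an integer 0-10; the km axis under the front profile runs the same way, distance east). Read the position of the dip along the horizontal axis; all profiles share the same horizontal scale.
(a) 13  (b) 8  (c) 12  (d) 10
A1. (d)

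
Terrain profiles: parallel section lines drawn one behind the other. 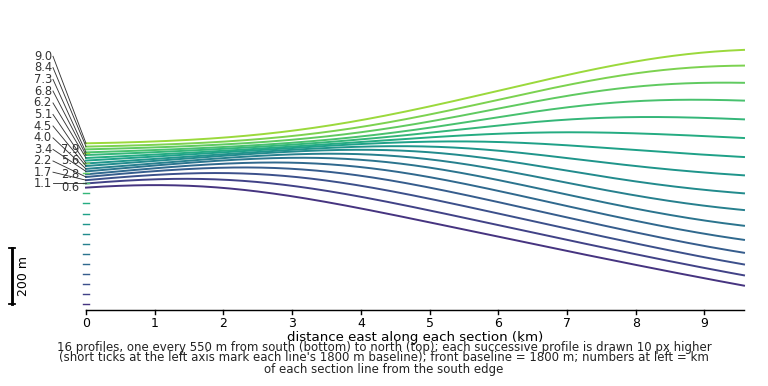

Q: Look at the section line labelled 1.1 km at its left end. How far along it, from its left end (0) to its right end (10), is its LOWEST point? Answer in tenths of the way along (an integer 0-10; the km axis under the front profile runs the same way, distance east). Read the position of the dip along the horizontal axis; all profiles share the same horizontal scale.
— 10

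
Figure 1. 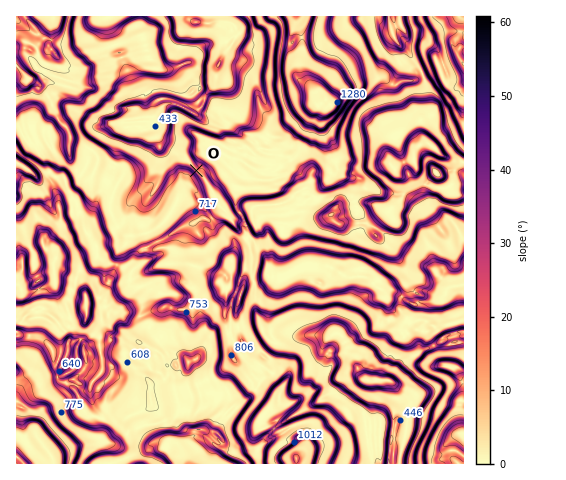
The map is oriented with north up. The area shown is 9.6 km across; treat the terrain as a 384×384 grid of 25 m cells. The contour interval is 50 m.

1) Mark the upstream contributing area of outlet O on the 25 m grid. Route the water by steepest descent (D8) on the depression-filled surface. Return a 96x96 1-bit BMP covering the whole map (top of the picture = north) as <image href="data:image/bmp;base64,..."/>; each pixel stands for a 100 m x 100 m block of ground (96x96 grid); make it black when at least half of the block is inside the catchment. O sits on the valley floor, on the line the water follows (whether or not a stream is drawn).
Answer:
<image width="96" height="96" href="data:image/bmp;base64,Qk2+BAAAAAAAAD4AAAAoAAAAYAAAAGAAAAABAAEAAAAAAIAEAAATCwAAEwsAAAIAAAAAAAAA////AAAAAAAAAAAAAAAAAAAAAAAAAAAAAAAAAAAAAAAAAAAAAAAAAAAAAAAAAAAAAAAAAAAAAAAAAAAAAAAAAAAAAAAAAAAAAAAAAAAAAAAAAAAAAAAAAAAAAAAAAAAAAAAAAAAAAAAAAAAAAAAAAAAAAAAAAAAAAAAAAAAAAAAAAAAAAAAAAAAAAAAAAAAAAAAAAAAAAAAAAAAAAAAAAAAAAAAAAAAAAAAAAAAAAAAAAAAAAAAAAAAAAAAAAAAAAAAAAAAAAAAAAAAAAAAAAAAAAAAAAAAAAAAAAAAAAAAAAAAAAAAAAAAAAAAAAAAAAAAAAAAAAAAAAAAAAAAAAAAAAAAAAAAAAAAAAAAAAAAAAAAAAAAAAAAAAAAAAAAAAAAAAAAAAAAAAAAAAAAAAAAAAAAAAAAAAAAAAAAAAAAAAAAAAAAAAAAAAAAAAAAAAAAAAAAAAAAAAAAAAAAAAAAAAAAAAAAAAAAAAAAAAAAAAAAAAAAAAAAAAAAAAAAAAAAAAAAAAAAAAAAAAAAAAAAAAAAAAAAAAAAAAAAAAAAAAAAAAAAAAAAAAAAAAAAAAAAAAAAAAAAAAAAAAAAAAAAAAAAAAAAAAAOAAAAAAAAAAAAAAA+AAAAAAAAAAAAAAB/4AAAAAAAAAAAAAD/8AAAAAAAAAAAAAP/8AAAAAAAAAAAAA//8AAAAAAAAAAAAD//8AAAAAAAAAAAAH//4AAAAAAAAAAAAP//wAAAAAAAAAAAB///wAAAAAAAAAAAD///gAAAAAAAAAAAD///AAAAAAAAAAAAH///AAAAAAAAAAAAD//+AAAAAAAAAAAAB//+AAAAAAAAAAAAA//+AAAAAAAAAAAAAf/8AAAAAAAAAAAAAf/4AAAAAAAAAAAAAP/4AAAAAAAAAAAAAP/4AAAAAAAAAAAAAH/4AAAAAAAAAAAAAD/4AAAAAAAAAAAAAD//AAAAAAAAAAAAAB//AAAAAAAAAAAAAB//+AAAAAAAAAAAAA//+AAAAAAAAAAAAAP//AAAAAAAAAAAAAP/wAAAAAAAAAAAAAH/gAAAAAAAAAAAAAD/gAAAAAAAAAAAAAB3AAAAAAAAAAAAAAAAAAAAAAAAAAAAAAAAAAAAAAAAAAAAAAAAAAAAAAAAAAAAAAAAAAAAAAAAAAAAAAAAAAAAAAAAAAAAAAAAAAAAAAAAAAAAAAAAAAAAAAAAAAAAAAAAAAAAAAAAAAAAAAAAAAAAAAAAAAAAAAAAAAAAAAAAAAAAAAAAAAAAAAAAAAAAAAAAAAAAAAAAAAAAAAAAAAAAAAAAAAAAAAAAAAAAAAAAAAAAAAAAAAAAAAAAAAAAAAAAAAAAAAAAAAAAAAAAAAAAAAAAAAAAAAAAAAAAAAAAAAAAAAAAAAAAAAAAAAAAAAAAAAAAAAAAAAAAAAAAAAAAAAAAAAAAAAAAAAAAAAAAAAAAAAAAAAAAAAAAAAAAAAAAAAAAAAAAAAAAAAAAAAAAAAAAAAAAAAAAAAAAAAAAAAAAAAAAAAAAAAAAAAAAAAAAAAAAAAAA="/>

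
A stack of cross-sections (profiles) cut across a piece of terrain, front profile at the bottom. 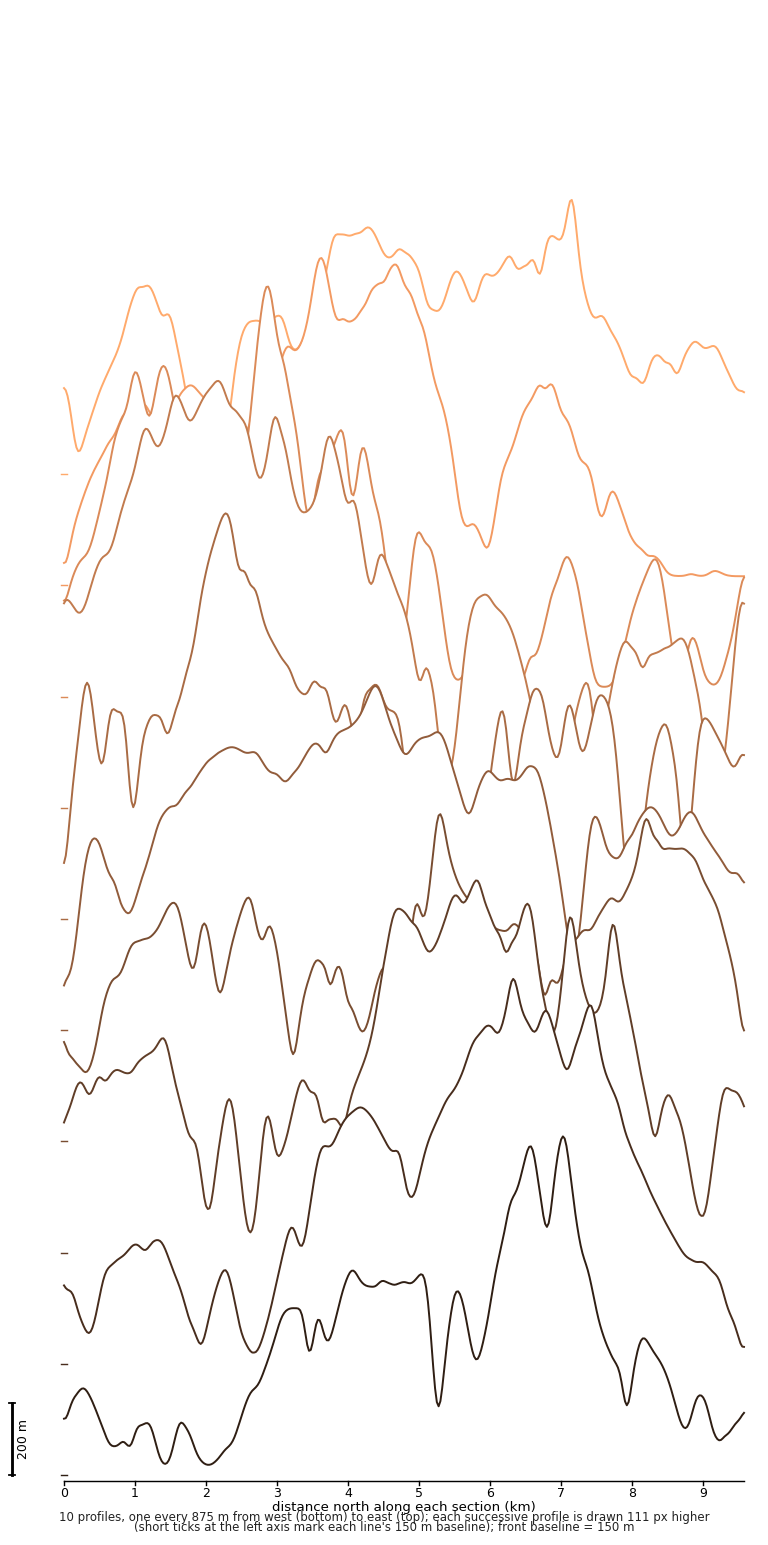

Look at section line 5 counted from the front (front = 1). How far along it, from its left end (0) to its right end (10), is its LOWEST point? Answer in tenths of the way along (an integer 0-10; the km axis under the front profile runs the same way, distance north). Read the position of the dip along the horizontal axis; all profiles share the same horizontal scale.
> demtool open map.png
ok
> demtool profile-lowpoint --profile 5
0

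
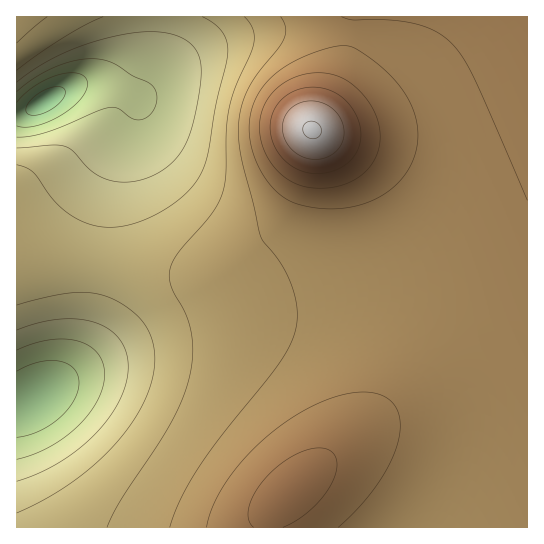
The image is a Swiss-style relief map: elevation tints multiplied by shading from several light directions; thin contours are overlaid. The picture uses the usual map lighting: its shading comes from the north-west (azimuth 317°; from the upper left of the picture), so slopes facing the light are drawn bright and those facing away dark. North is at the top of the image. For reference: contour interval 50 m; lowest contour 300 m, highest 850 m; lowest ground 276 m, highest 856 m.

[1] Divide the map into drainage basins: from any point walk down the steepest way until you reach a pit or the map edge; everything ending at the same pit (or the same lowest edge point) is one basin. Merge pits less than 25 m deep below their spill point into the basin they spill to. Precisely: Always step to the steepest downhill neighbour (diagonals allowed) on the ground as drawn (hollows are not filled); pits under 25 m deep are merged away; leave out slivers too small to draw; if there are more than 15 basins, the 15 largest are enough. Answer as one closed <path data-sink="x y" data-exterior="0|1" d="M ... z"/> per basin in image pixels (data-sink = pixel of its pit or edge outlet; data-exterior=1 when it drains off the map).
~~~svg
<path data-sink="33 398" data-exterior="0" d="M527 56l-70 35-62 25-45 12-37 3-9 44-13 38-11 21-21 21-28 14-24 6-17 0-173-22-1 274 251 1 4-15 5-8 37-34 62-52 67-46 85-42z"/><path data-sink="45 101" data-exterior="0" d="M527 16l-510 0-1 237 11 3 87 8 76 11 27-2 21-6 27-16 11-12 9-14 19-50 9-44 37-3 45-12 47-19 84-40 2-2z"/>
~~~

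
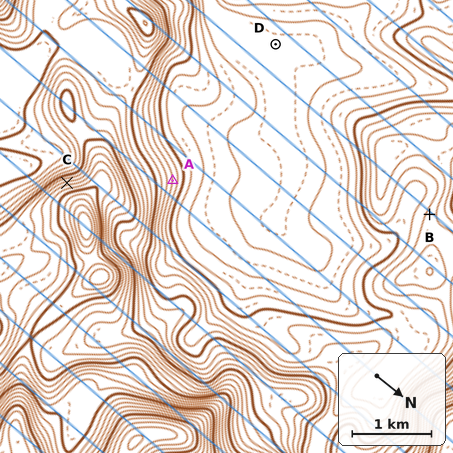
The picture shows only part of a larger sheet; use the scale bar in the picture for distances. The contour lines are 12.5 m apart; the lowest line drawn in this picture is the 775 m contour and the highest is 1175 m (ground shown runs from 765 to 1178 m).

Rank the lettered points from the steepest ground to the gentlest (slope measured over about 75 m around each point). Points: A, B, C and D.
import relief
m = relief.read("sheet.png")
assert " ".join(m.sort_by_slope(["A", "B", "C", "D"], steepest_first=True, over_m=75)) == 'C A B D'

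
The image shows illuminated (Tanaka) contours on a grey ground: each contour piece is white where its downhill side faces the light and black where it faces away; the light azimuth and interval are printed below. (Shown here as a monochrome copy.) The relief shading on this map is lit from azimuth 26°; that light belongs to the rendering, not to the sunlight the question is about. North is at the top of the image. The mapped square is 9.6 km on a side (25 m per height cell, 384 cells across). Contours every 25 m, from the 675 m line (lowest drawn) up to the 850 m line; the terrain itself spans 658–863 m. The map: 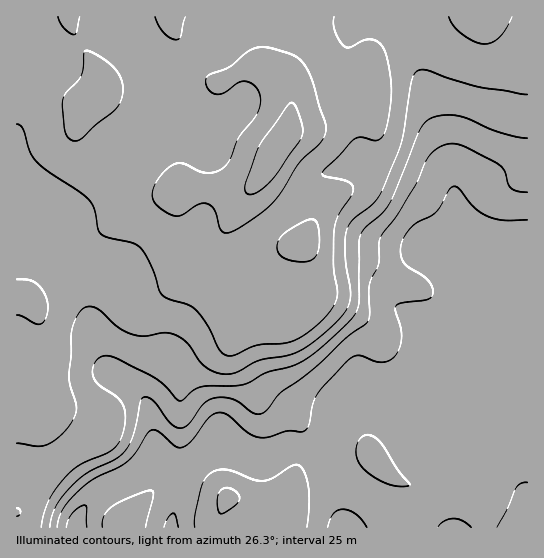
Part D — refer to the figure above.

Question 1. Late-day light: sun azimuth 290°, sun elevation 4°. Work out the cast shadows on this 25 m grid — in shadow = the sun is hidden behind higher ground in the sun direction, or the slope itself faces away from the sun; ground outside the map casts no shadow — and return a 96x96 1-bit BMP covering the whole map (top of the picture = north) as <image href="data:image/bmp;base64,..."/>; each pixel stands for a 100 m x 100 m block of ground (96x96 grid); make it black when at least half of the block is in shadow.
<image width="96" height="96" href="data:image/bmp;base64,Qk2+BAAAAAAAAD4AAAAoAAAAYAAAAGAAAAABAAEAAAAAAIAEAAATCwAAEwsAAAIAAAAAAAAA////AAAAAAAf/gDwAAABgAAAAAAf/gDwAAABgAAAAAAP/gBwAAABAAAAAAAP/wBwAAAAAAAAAAAP/wAwAAAAAAAAAAAH/4AAAAAAAAAAAAAD/8AAAAAAAAAAAAAB//AAAAAAAAAAAAAA//gAAAAAAAAAAAAAf/4AAAAAAAAAAAAAP/+AAAAAAAAAAAAAH//gAAAAAAAAAAAAB//wAAAAAAAAAAAAAf/wAAAAAAAAAAAAAH/wAAAAAAAAAAAAAH/wQAAAAAAAAAAAAD/w8AAAAAAAAAAAAD/w/AAAAAAAAAAAAD/g/gAAAAAAAAAAAB/A/gAAAAAAAAAAAB/A/gAAAAAAAAAAAB+A/gAAAAAAAAAAAA8A/AAAAAAAAAAAAAAAfAAAAAAAAAAAAAAAMAAAAAAAAAAAAAAAAAAAAAAAAAAAAAAAAAAAAAAAAAAAAAAAAAAAAAAAAAAAAAAAAD4B/gAAAAAAAAAAAD4H/8AAAAAAAAAAADwP/+AAAAAAAAAAABgf//AAAAAAAAAAAAAf//AAAAAAAAAAAAAf//gAAAAAAAAAAAAP//gAAAAAAAAAAAAH//wAAAAAAAAAAAAD///gAAAAAAAAAAAB///gAAAAAAAAAAAA///gAAAAAAAAAAAAf//gAAAAAAAAAAAAH//gAAAAAAAAAAAAD//AAAAAAAAAAAAAD/+AAAAAAAAAAAAAB/8AAAAAAAAAAAAAB/8AAAAAAAAAAAAAB/8AAAAAAAAAAAAAD/8AAAAAAAAAAAAAD/+AAAAAAAAAAAAAH//AAAAAAAAAAAAAP//AAAAAAAAAAAAAP//gAAAAAAAAAAAAf//gAAAAAAAAAAAAf//gAAAAAAAAAAAAf//gAAAAAAAAAAAAf//wAAAAAAAAAAAAf//4AAAAAAAAAAAAP//8AAAAAAAAAAAAP//8AAAAAAAAAAAAH//+AAAAAAAAAAAAD//+AAAAAAAAAAPAAH/+AAAAAAAAAAPwAD/+AAAAAAAAAAH4AB//AAAAAAAAAAH8AB//AAAAAAAAAAD/AA//gAAAAAAAAAD/gA//gAAAAAAAAAB/gAf/gAAAAAAAAAB/wAf/gAAAAAAAAAB/4Af/gAAAAAAAAAA/4AP/gAAAAAAAAAAf4AP/gAAAAAAAAAAP4AP/AAAAAAAAAAAHgAP+AAAAAAAAAAAAAAH+AAAAAAAAAAAAAAH8AAAAAAAAAAAAAAH4AAAAAAAAAAAAAAH4AAAAAAAAAAAAAAHwAAAAAAAAAAAAAAPgAAAAAAAAAAAAAAPgAAAAAAAAAAAAAAPAAAAAAAAAAAAAAAPAAAAAAAAAAAAAAAOAAAAAAAAAAAAAAAEAAAAAAAAAAAAAAAAAAAAAAAAAAAAAAAAAAAAAAAAAAAAAAAAAAAAAAAAAAAAAAAAAAAAAAAAAAAAAAAAAAAAAAAAAAAAAAAAAAAAAAAAAAAAAAAAAAAAAAAAAAAAAAAAAAAAAAAAAAAAAAAAAAAAAAAAAAAAAAAAAAAAAAAAAAAAAAAAAAAAAAAAAAAAAAAAAAAA="/>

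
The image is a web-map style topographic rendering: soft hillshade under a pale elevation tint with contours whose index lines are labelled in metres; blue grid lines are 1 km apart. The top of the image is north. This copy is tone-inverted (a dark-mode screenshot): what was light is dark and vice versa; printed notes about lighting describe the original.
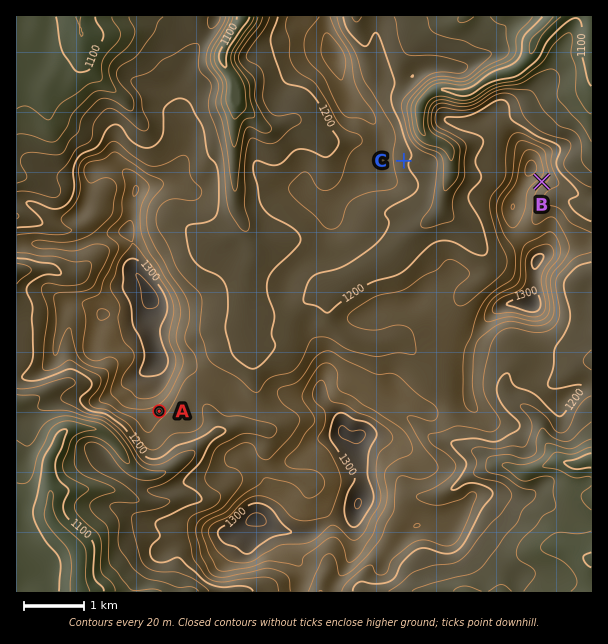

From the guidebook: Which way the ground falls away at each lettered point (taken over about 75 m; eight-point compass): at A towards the SE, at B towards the SE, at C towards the E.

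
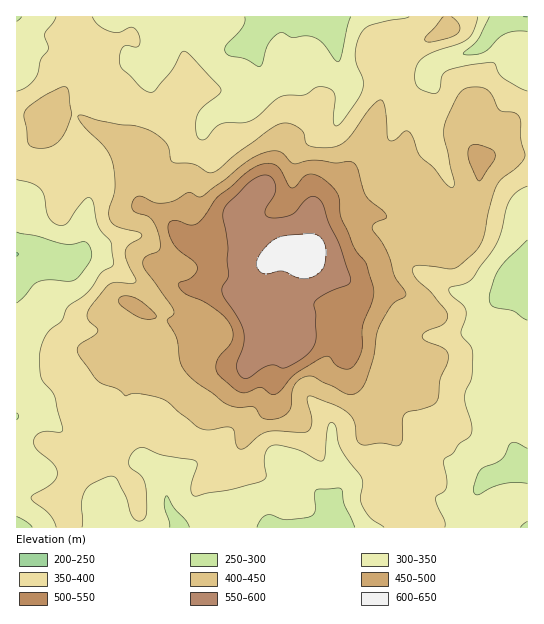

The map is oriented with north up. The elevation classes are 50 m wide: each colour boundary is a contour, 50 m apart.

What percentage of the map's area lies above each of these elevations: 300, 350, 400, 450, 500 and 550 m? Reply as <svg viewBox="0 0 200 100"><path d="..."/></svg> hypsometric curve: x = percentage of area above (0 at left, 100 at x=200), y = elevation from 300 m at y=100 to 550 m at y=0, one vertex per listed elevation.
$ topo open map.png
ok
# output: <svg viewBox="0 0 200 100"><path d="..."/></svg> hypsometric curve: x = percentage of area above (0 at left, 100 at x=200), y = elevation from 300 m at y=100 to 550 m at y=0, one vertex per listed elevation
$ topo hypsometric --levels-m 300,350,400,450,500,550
<svg viewBox="0 0 200 100"><path d="M190 100l-50-20-60-20-42-20-15-20-11-20"/></svg>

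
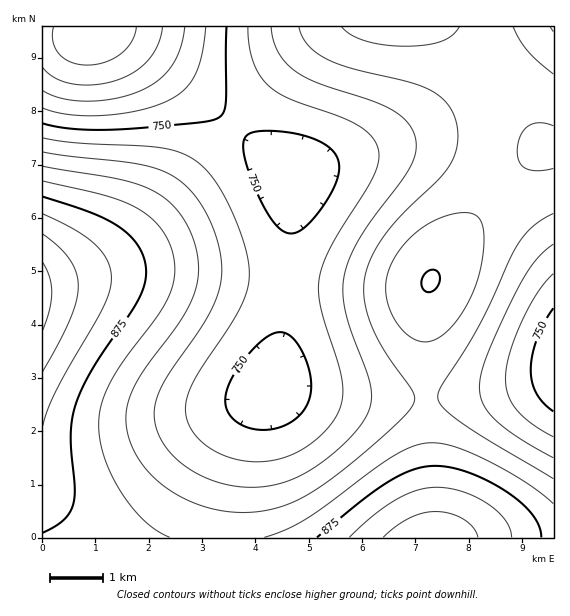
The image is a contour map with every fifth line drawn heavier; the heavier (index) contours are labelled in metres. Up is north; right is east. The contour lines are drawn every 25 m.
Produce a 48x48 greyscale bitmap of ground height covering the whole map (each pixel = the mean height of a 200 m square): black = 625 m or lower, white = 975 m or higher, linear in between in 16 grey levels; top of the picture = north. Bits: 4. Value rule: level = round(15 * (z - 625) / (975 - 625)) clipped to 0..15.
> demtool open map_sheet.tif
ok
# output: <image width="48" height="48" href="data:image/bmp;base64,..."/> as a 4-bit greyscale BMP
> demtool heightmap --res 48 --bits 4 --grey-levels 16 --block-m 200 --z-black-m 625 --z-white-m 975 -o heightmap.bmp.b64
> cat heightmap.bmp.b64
<image width="48" height="48" href="data:image/bmp;base64,Qk32BAAAAAAAAHYAAAAoAAAAMAAAADAAAAABAAQAAAAAAIAEAAATCwAAEwsAABAAAAAAAAAAAAAAABEREQAiIiIAMzMzAERERABVVVUAZmZmAHd3dwCIiIgAmZmZAKqqqgC7u7sAzMzMAN3d3QDu7u4A////ALuqqqqqqqmZmZmaqqq7zM3d3d3d3czLuru6qqqqqZmZmZmZmaqru8zd3d3d3My7uru7qqqqmZmZmZmZmZqqu7zM3d3dzMy7qru7qqqpmZmIiIiIiJmaq7vMzMzMzLu6qru7qqqZmYiIiIiIiImZqqu7zMzMu7uqqbu7qqmZmIiId3d3eIiJmqq7u7u7u6qpmbu7qqmZiIh3d3d3d3iImZqqu7u7qqqZmLu6qpmYiId3dmZmZ3d4iZmqqqqqqpmYiMu6qpmYiHd2ZmZmZmd3iImZqqqqmZiId8u6qpmIh3dmZmZmZmZ3eIiZmZmZmYiHd8u6qpmIh3dmZlVVVWZnd4iJmZmZiId3Zsu6qpmIh3ZmZVVVVVZmd4iImZmYiHd2Zsu7qpmIh3ZmZVVVVVZmd3iImZmIh3dmZcy7qpmYh3dmZVVVVVVmd3iImZmIh3dmVcy7qqmYh3dmZVVVVVVmd3iImZmIh3ZmVdzLuqmZiHdmZlVVVVVmd4iJmZmYh3ZmVdzLu6qZiId2ZlVVVVZmd4iJmZmYh3ZmVd3Mu6qpmId3ZmVVVVZmd4iZmZmZiHdmVd3My7qpmYh3ZmZVVWZneImZqqmZiHdmVe3cy7uqmZiHdmZlVWZneImaqqqpmId2Ve3czLuqqZiHd2ZmZmZneImaqqqpmId2Ze7dzLu6qpmId2ZmZmZ3iJmqqqqqmYh2Zu7dzMu7qpmId3ZmZmZ3iJmqq7uqmYh3Zu7dzMu7qqmYh3ZmZmZ3iJmqq7uqqZiHdu7dzMu7qqmYh3ZmZmZ3iJmqq7uqqZiHdu3dzMu7qqmYh3ZmZmZ3eJmqq7uqqpmId+3czMu7qqmYh3ZmZmZneImaqquqqpmIh93MzLu7qpmIh3ZmZmZneImZqqqqqpmYiNzMy7u6qpmId2ZmVVZmd4iZqqqqqpmZiMzLu7uqqZmId2ZlVVVmZ3iJmaqqqpmZmMu7u6qqmZiHd2ZlVVVmZ3iImZqqqpmZmbu6qqqZmYiHdmZVVVVWZneIiZmZmZmZmaqqqZmZmIh3dmZVVVVVZnd4iJmZmZmZmamZmZmIiId3ZmVVVVVVZmd3iImZmZmqqZmYiIiIh3d2ZmVVVVVVZmZ3iIiZmZqqqoiIh3d3d3dmZlVVVVVVZmZ3eIiZmZqqqnd3d3d3dmZmZlVVVVVVZmZ3eIiJmZqqqmZmZmZmZmZmZVVVVVVmZmd3eIiJmZmqqmVVVVVVVVVVVVVVVmZmZnd3eIiJmZmqqlVERERVVVVVVVZmZmZmd3d3iIiZmZmaqkRERERERFVVVWZmZmZ3d3eIiIiZmZmZmTMzMzM0RERVVWZmZ3d3eIiIiImZmZmZmTIiIiIzNERVVWZnd3eIiIiImZmZmZmZmSIiIiIjM0RFVWZnd4iIiJmZmZmZmZmZmSEREREiIzRFVWZ3eIiJmZmZmZmZmZmZmCERERESIzRFVWZ3iImZmZmZmZmZmZmZiBEQABESIjNEVWZ3iJmZmqqqqqqpmZmYiBEQAAERIjNEVWd3iJmZqqqqqqqqmZmYiA=="/>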